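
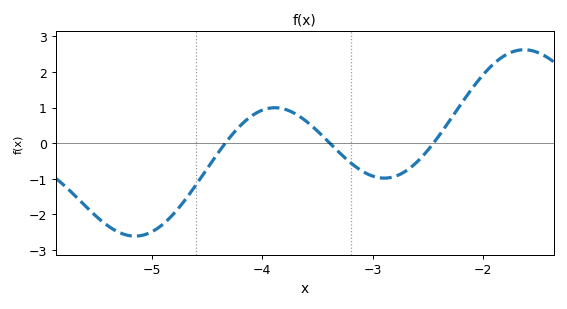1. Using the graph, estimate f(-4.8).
-1.97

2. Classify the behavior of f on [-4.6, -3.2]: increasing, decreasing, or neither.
neither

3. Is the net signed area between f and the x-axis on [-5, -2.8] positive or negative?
negative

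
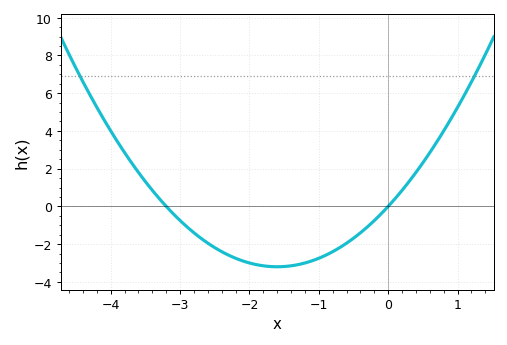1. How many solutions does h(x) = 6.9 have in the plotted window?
2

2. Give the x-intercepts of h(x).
-3.2, 0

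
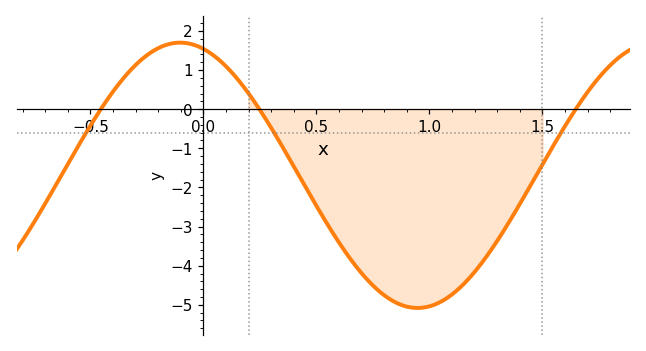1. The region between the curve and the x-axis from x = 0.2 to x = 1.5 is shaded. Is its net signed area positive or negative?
negative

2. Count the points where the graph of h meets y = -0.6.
3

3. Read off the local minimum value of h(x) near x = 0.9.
-5.08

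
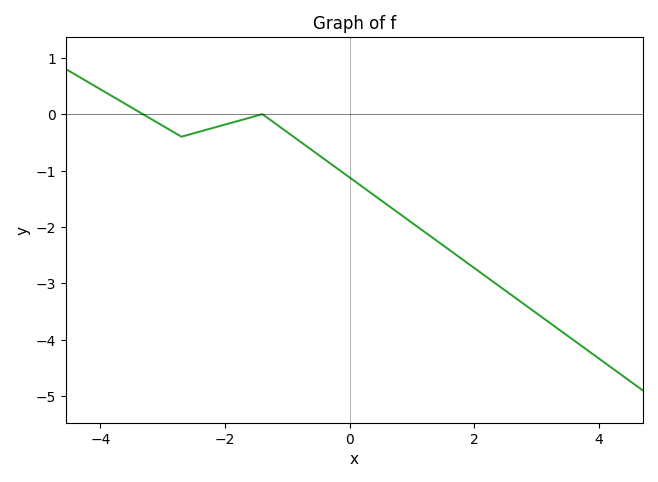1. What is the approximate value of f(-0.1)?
-1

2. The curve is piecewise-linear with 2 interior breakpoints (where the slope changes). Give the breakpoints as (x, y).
(-2.7, -0.4); (-1.4, 0)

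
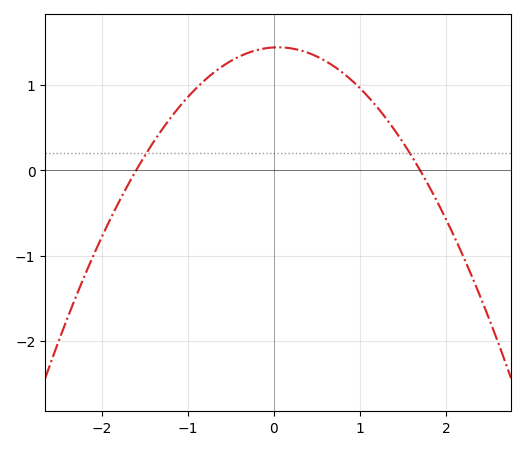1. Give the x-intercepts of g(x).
-1.6, 1.7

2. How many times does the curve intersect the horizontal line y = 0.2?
2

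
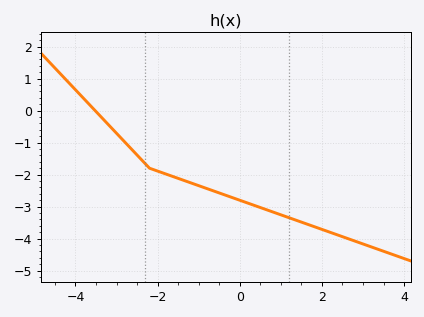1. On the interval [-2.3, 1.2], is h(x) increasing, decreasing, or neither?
decreasing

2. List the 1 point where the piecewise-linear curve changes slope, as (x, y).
(-2.2, -1.8)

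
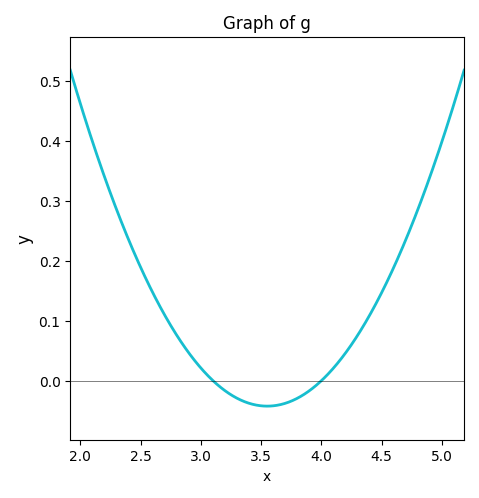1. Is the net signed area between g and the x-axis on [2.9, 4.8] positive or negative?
positive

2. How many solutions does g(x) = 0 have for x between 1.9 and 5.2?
2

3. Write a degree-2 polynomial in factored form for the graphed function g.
y = 0.21(x - 3.1)(x - 4)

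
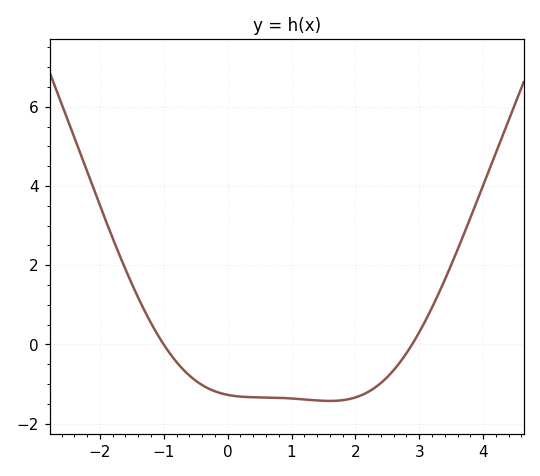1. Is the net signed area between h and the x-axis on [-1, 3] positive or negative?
negative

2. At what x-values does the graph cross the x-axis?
-1, 2.89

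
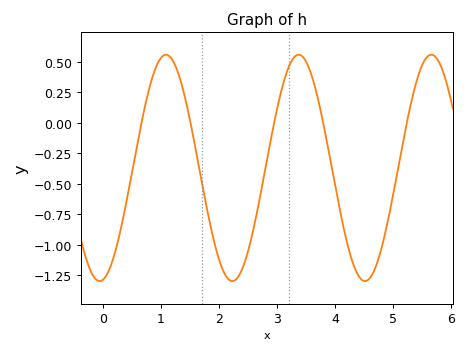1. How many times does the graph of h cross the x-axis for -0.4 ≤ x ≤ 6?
5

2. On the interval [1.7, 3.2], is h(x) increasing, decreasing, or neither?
neither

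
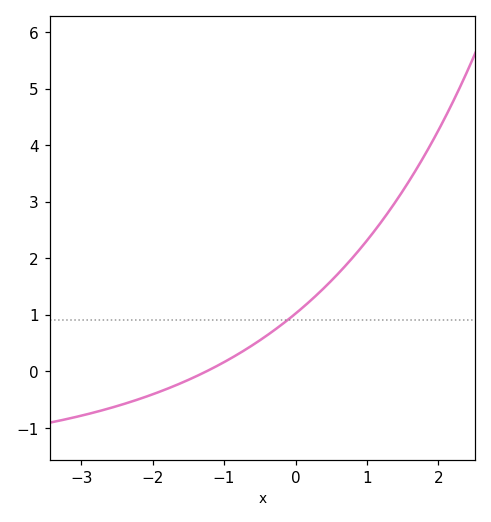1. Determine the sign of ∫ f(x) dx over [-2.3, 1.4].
positive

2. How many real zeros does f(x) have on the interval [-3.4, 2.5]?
1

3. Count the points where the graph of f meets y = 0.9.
1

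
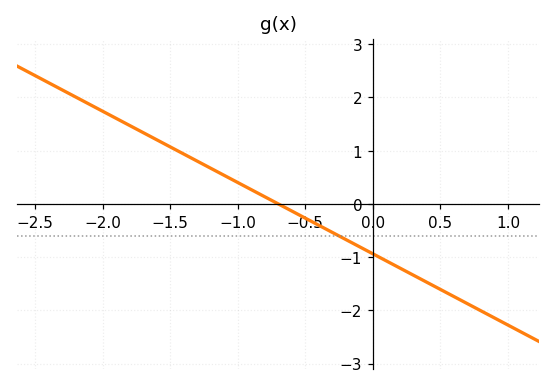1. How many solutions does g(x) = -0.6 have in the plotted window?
1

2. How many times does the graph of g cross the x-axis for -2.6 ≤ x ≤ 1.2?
1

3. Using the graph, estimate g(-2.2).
2.01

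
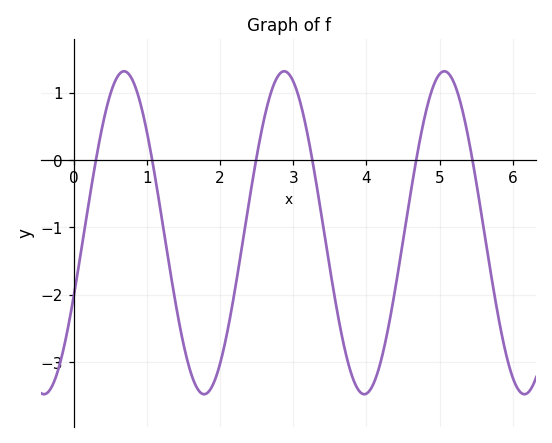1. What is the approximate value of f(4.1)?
-3.3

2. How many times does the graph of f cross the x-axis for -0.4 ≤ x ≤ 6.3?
6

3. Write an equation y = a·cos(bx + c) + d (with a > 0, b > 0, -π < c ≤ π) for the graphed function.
y = 2.4cos(2.9x - 2) - 1.08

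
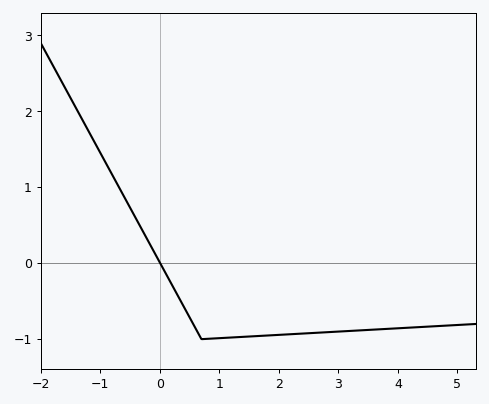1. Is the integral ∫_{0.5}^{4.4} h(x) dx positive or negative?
negative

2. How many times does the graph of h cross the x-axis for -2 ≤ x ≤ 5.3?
1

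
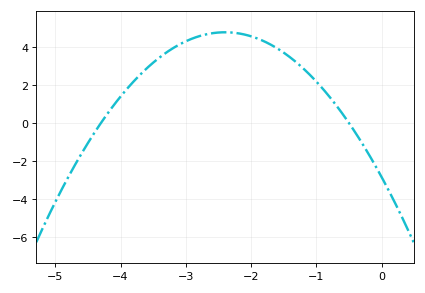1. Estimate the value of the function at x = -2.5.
4.75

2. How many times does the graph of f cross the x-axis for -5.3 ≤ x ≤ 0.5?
2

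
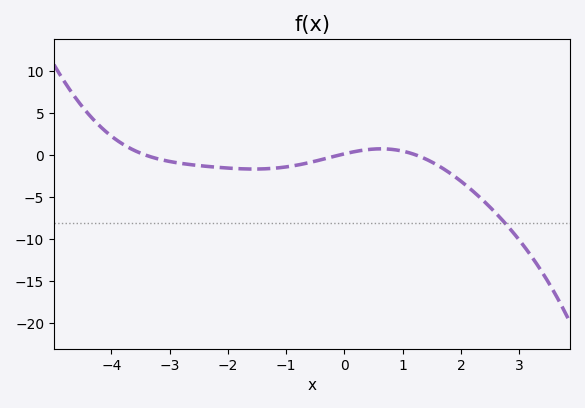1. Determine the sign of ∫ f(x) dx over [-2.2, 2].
negative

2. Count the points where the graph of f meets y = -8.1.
1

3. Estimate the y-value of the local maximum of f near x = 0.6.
1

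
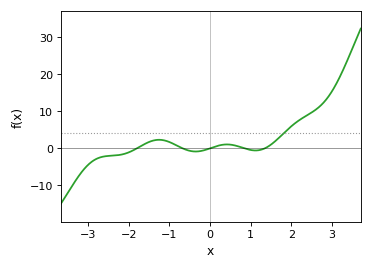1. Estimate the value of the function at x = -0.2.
-0.758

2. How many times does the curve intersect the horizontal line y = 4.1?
1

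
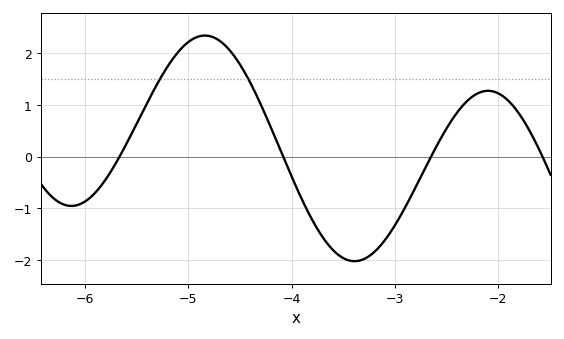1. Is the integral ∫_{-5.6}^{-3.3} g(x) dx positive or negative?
positive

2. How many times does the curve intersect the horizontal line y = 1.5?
2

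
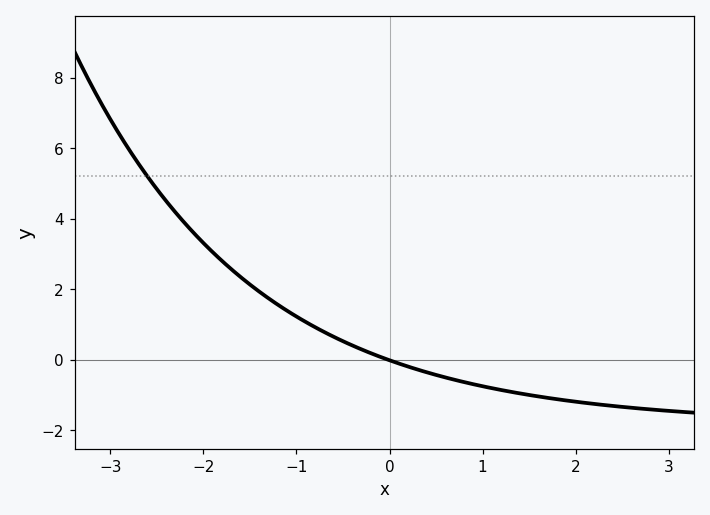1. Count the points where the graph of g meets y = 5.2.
1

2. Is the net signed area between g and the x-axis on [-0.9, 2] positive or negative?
negative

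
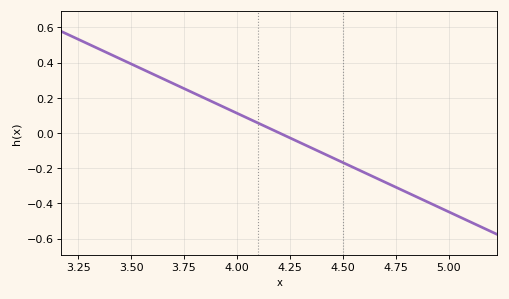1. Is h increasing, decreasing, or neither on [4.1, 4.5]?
decreasing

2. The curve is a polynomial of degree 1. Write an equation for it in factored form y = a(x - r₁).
y = -0.56(x - 4.2)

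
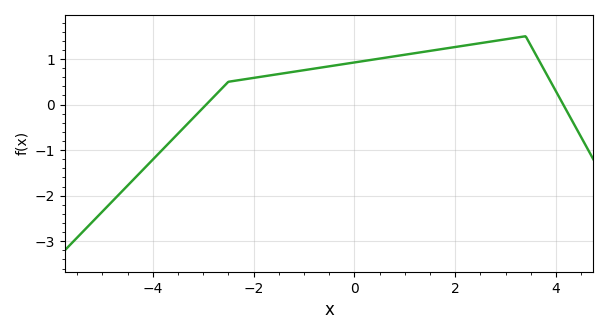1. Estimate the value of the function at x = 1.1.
1.11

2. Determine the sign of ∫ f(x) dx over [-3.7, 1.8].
positive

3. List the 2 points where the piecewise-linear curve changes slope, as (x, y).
(-2.5, 0.5); (3.4, 1.5)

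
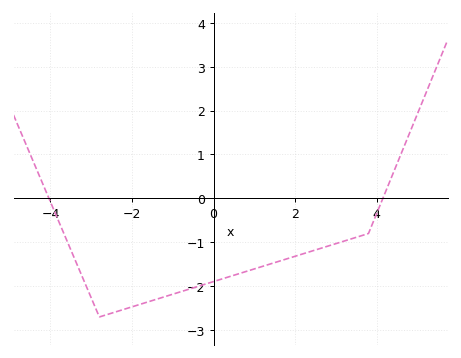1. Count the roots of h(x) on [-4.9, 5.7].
2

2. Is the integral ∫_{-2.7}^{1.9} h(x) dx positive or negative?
negative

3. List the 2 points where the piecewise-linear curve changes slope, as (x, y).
(-2.8, -2.7); (3.8, -0.8)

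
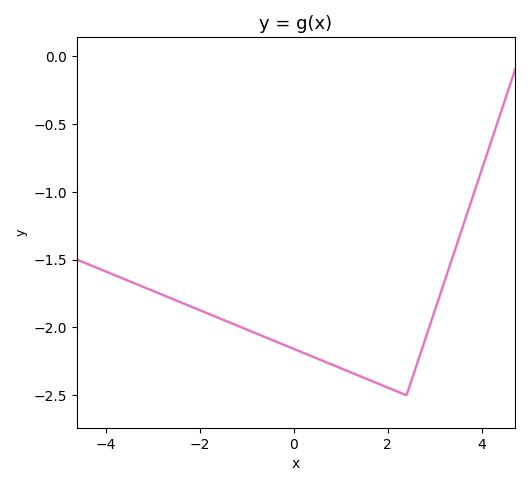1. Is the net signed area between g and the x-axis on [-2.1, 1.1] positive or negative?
negative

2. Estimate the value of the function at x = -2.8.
-1.76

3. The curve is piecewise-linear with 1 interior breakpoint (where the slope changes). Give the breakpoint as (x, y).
(2.4, -2.5)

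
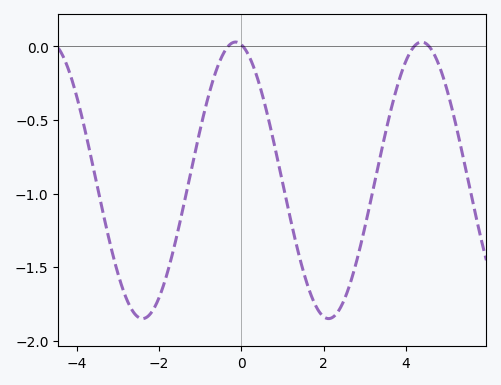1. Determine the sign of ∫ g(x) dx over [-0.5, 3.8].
negative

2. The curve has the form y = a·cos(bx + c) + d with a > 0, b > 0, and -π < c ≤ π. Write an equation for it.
y = 0.94cos(1.39x + 0.19) - 0.91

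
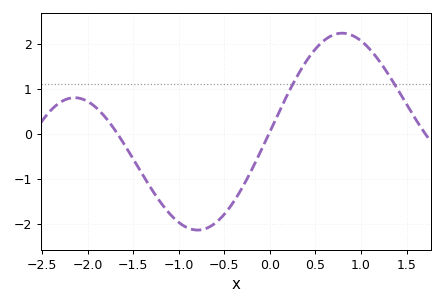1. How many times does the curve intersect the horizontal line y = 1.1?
2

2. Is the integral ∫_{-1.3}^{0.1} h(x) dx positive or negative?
negative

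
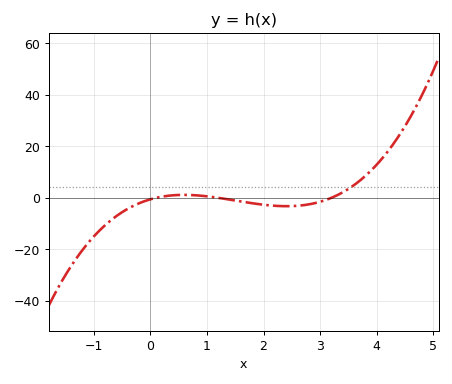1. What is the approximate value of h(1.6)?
-1.41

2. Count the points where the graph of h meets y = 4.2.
1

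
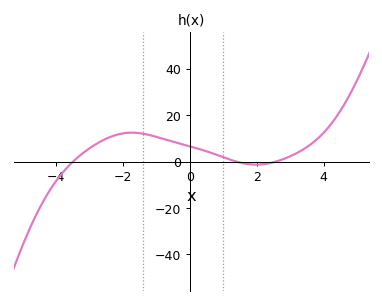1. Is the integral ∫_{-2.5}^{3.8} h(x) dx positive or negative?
positive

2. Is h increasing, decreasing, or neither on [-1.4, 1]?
decreasing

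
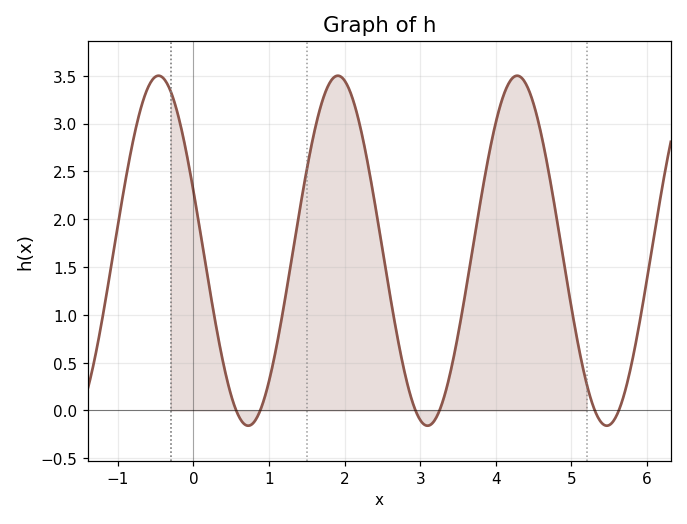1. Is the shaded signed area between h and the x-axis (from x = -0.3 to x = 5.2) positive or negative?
positive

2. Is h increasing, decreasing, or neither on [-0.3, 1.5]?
neither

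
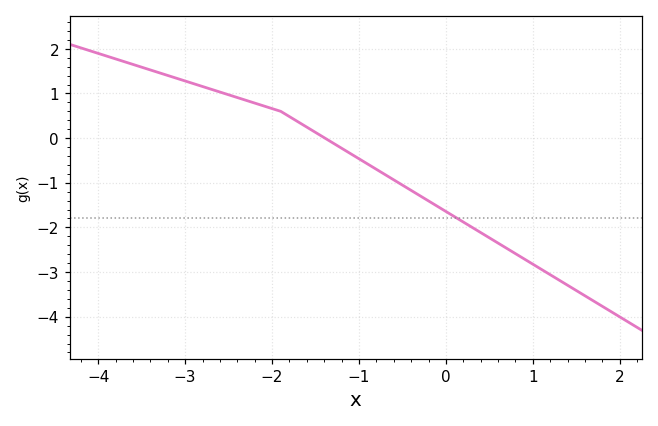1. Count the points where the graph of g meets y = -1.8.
1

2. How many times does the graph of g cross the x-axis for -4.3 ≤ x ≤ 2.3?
1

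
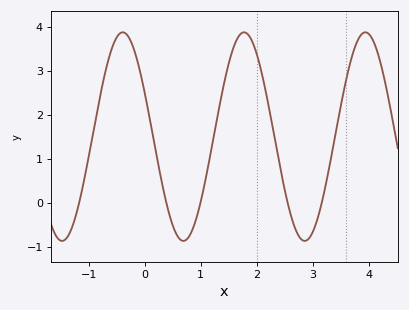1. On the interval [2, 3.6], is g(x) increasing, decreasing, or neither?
neither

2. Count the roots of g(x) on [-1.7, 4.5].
5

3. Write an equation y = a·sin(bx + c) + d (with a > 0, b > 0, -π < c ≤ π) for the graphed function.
y = 2.37sin(2.9x + 2.7) + 1.5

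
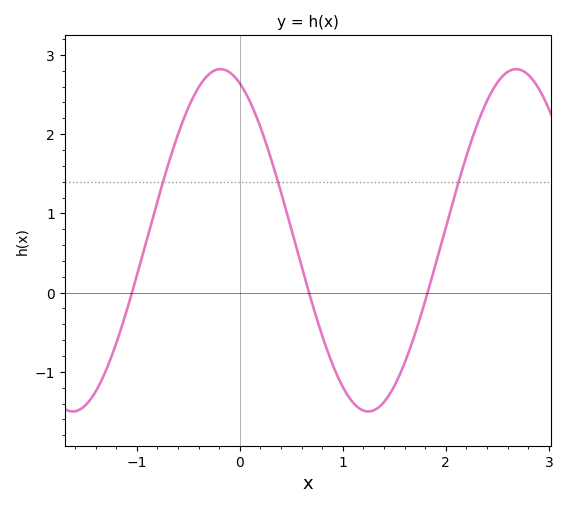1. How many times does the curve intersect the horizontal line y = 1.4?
3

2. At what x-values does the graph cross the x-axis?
-1.05, 0.672, 1.82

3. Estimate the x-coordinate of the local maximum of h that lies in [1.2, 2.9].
2.68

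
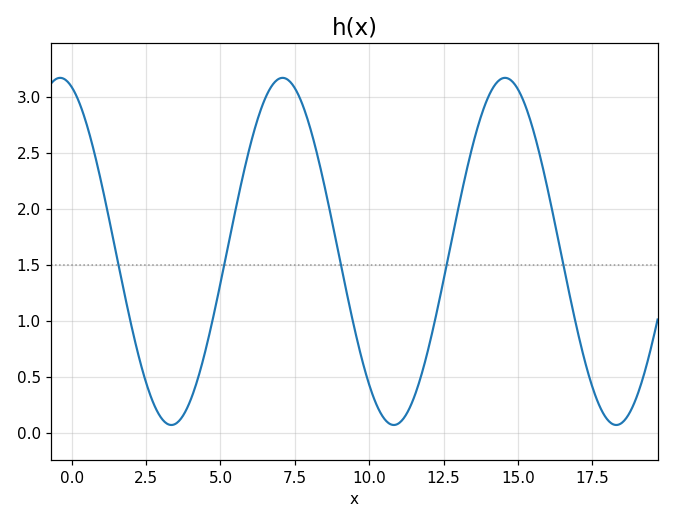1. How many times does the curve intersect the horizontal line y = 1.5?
5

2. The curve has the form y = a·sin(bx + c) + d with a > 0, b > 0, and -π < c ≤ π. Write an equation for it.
y = 1.55sin(0.84x + 1.9) + 1.62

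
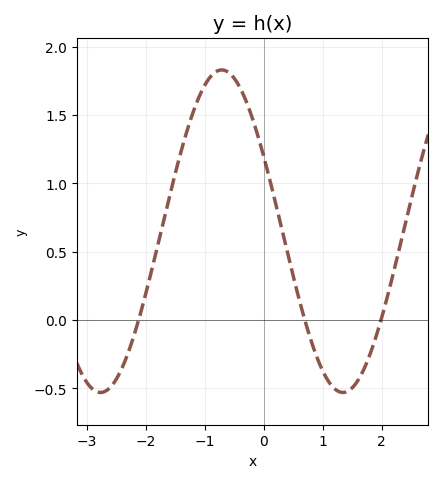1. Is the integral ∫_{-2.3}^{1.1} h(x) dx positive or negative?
positive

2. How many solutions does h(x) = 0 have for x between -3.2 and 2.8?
3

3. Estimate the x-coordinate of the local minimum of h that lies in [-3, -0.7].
-2.77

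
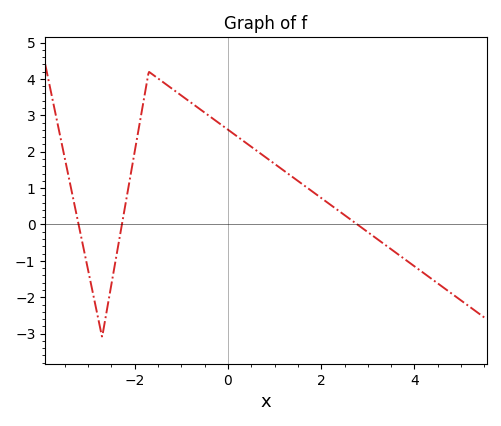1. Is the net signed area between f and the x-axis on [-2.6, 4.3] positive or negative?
positive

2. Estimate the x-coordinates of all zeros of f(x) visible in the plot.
-3.2, -2.28, 2.77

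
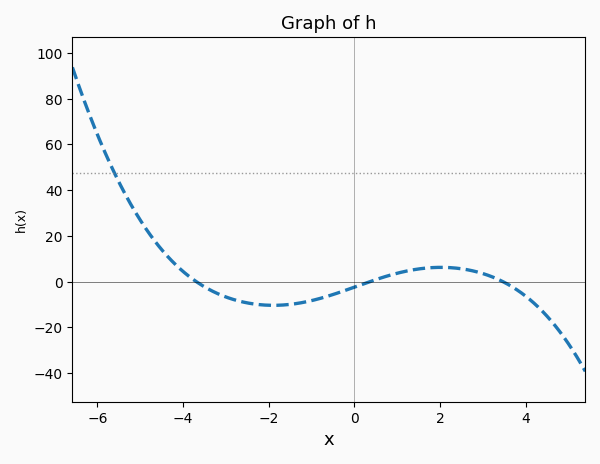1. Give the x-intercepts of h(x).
-3.69, 0.358, 3.47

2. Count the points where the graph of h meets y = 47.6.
1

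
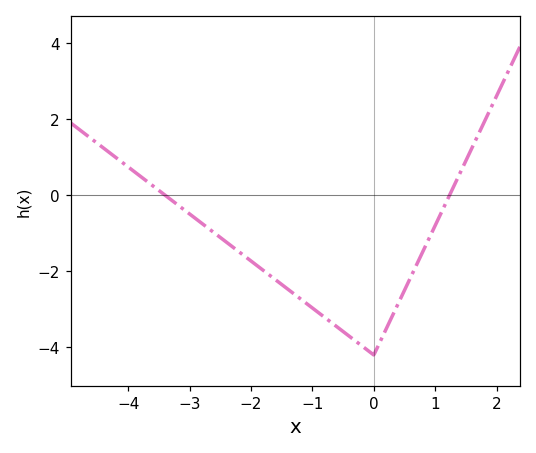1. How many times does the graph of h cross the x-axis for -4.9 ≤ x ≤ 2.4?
2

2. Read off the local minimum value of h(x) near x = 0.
-4.2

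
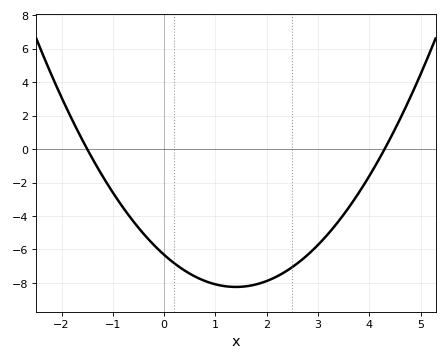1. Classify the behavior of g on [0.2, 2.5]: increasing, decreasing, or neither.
neither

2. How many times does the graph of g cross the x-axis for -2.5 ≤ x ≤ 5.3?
2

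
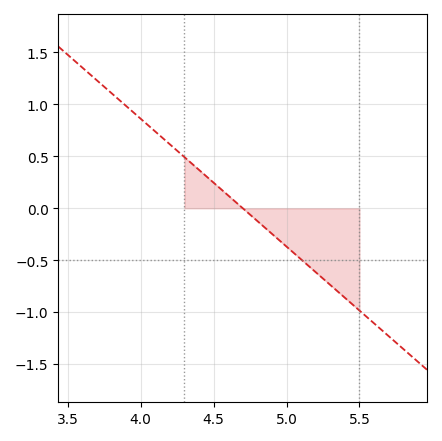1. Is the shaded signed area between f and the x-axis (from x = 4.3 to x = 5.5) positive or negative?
negative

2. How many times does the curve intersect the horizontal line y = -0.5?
1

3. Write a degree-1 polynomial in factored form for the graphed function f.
y = -1.23(x - 4.7)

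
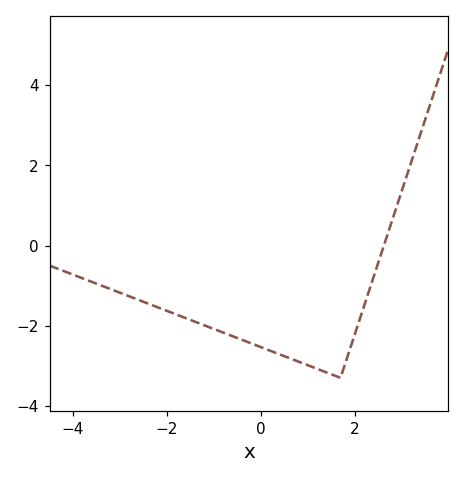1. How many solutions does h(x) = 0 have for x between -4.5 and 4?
1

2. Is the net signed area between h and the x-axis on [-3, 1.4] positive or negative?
negative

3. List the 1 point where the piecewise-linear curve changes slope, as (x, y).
(1.7, -3.3)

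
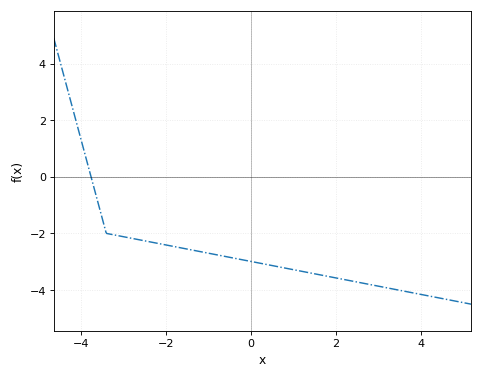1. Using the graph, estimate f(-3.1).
-2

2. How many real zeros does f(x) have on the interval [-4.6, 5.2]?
1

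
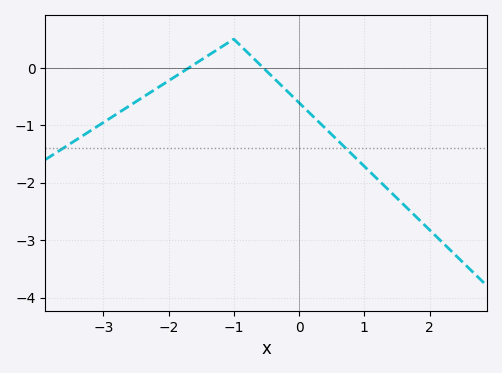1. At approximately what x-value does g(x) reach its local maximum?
-1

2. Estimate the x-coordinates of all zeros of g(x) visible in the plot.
-1.7, -0.5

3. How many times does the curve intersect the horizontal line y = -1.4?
2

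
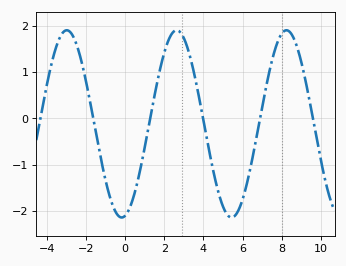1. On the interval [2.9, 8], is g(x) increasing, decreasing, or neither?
neither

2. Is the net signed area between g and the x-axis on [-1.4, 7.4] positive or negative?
negative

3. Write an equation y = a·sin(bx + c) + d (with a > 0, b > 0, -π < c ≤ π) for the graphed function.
y = 2.02sin(1.1x - 1.4) - 0.12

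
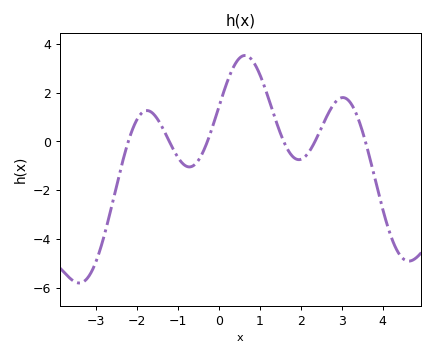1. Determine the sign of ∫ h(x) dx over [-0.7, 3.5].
positive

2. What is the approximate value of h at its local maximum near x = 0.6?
3.52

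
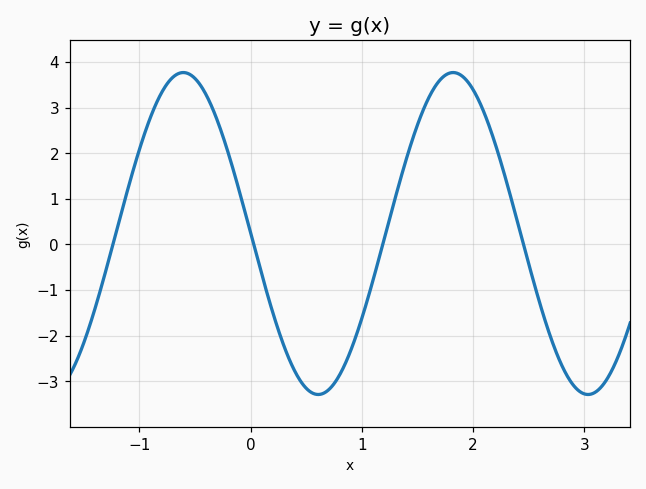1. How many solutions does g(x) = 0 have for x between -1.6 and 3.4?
4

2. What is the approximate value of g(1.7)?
3.6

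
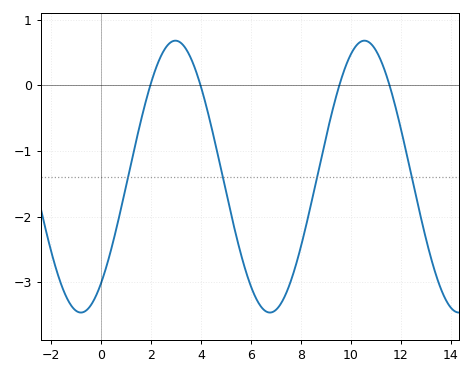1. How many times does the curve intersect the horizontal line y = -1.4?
4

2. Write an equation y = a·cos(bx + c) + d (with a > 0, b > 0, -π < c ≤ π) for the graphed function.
y = 2.07cos(0.83x - 2.5) - 1.39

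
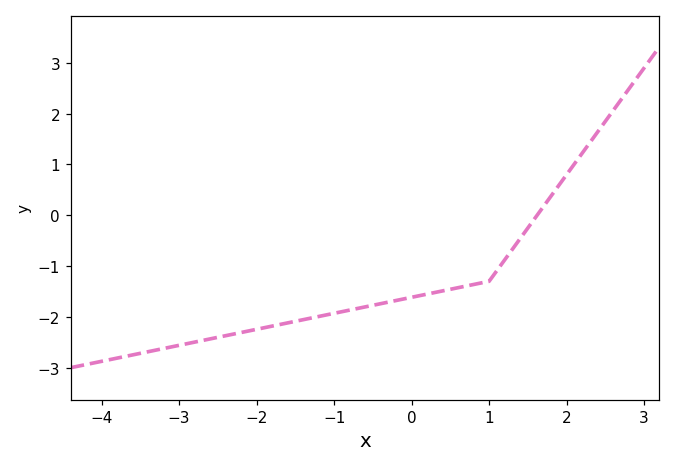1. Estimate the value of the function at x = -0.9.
-1.9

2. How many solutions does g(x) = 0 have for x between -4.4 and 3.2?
1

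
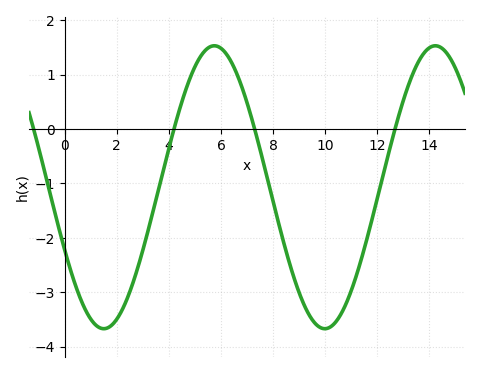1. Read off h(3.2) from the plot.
-1.9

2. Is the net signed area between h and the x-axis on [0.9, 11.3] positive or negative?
negative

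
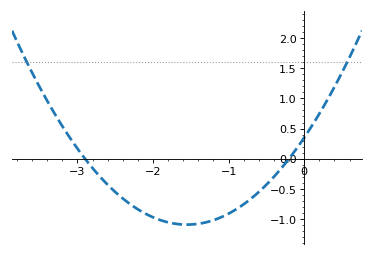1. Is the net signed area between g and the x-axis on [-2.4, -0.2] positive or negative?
negative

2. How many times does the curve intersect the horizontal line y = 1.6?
2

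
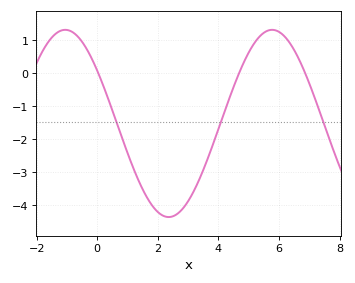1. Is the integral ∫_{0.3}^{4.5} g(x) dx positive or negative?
negative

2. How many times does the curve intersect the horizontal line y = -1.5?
3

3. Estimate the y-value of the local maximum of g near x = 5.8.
1.3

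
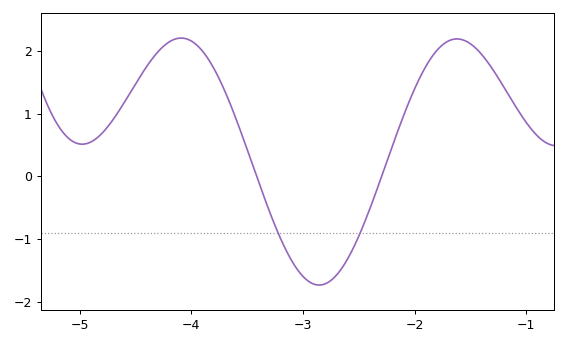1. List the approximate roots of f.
-3.42, -2.3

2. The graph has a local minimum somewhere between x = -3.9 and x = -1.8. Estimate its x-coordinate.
-2.86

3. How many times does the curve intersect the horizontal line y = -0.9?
2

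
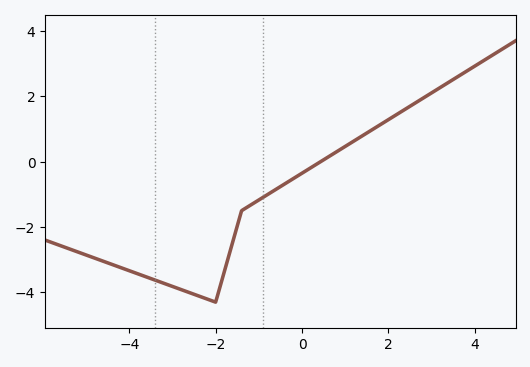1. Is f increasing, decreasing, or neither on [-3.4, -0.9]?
neither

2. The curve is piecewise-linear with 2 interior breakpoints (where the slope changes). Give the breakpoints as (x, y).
(-2, -4.3); (-1.4, -1.5)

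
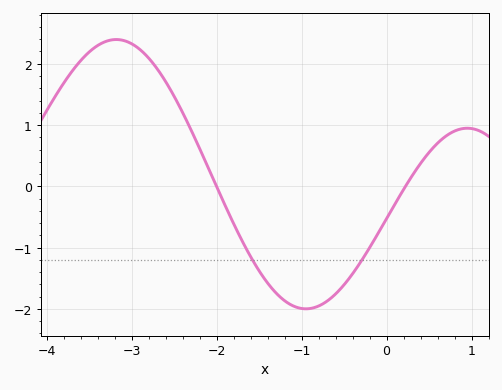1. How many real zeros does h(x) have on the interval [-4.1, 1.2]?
2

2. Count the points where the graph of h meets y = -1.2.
2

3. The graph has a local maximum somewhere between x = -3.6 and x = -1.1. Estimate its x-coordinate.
-3.2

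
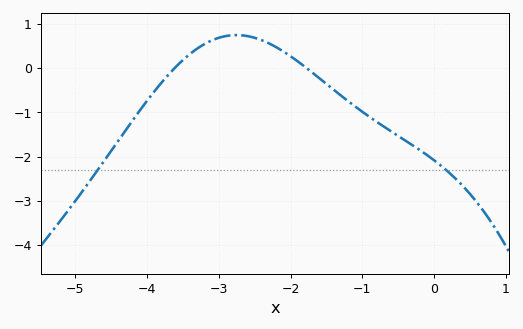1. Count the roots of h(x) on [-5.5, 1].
2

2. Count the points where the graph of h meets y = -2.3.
2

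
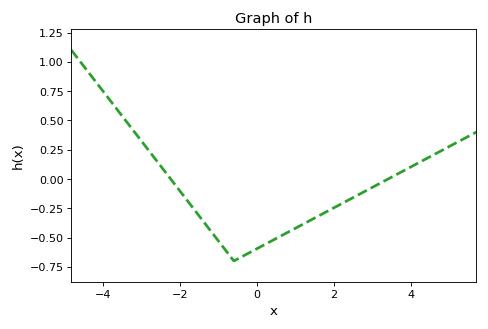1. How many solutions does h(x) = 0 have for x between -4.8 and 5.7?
2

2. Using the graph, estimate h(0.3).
-0.55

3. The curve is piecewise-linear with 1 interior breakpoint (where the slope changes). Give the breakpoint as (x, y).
(-0.6, -0.7)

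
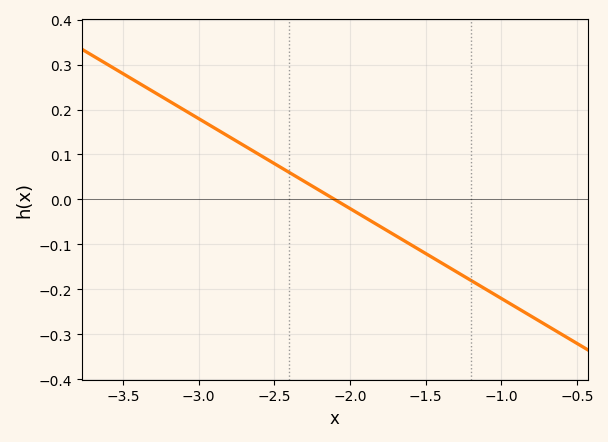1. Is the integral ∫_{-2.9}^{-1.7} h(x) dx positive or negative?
positive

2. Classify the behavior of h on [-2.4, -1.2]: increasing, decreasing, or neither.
decreasing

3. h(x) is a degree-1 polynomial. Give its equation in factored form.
y = -0.2(x + 2.1)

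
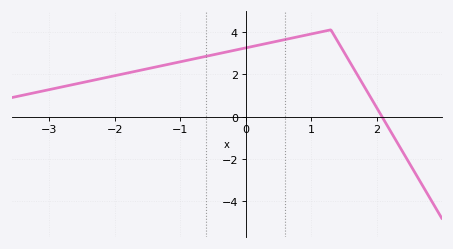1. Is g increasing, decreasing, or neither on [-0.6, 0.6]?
increasing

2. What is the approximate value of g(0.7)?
3.8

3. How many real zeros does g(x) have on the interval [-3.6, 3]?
1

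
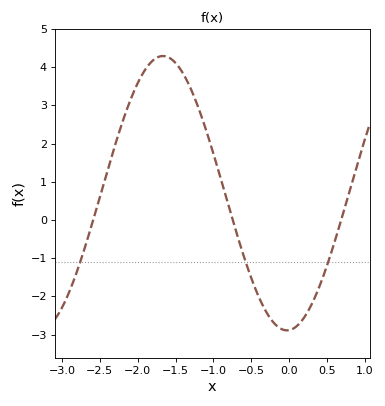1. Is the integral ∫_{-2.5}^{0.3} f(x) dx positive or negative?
positive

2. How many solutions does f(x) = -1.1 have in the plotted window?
3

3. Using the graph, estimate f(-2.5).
0.6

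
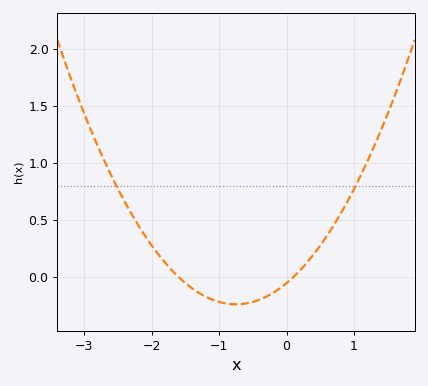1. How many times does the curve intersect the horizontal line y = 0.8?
2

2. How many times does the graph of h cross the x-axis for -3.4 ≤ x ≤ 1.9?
2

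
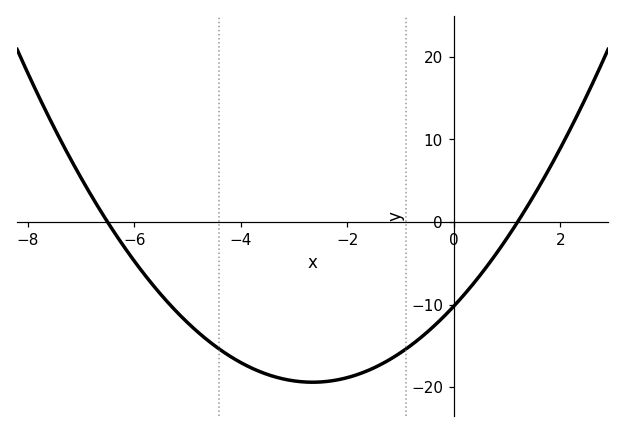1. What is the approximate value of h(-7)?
5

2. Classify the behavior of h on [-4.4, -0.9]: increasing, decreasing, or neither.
neither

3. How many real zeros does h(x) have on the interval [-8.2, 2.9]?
2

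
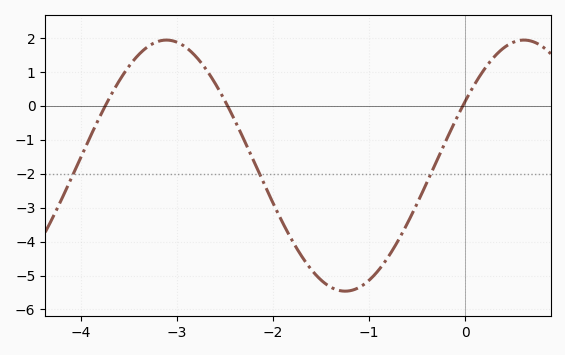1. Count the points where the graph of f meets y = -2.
3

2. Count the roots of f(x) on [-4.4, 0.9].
3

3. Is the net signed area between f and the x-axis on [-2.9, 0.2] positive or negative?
negative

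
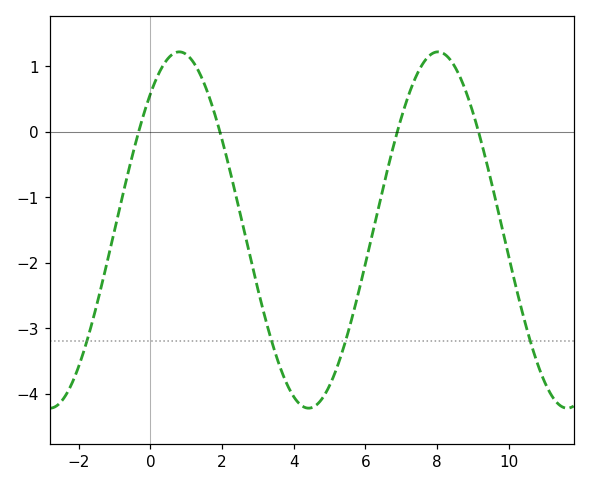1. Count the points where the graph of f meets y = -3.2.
4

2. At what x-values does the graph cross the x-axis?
-0.4, 2, 6.8, 9.2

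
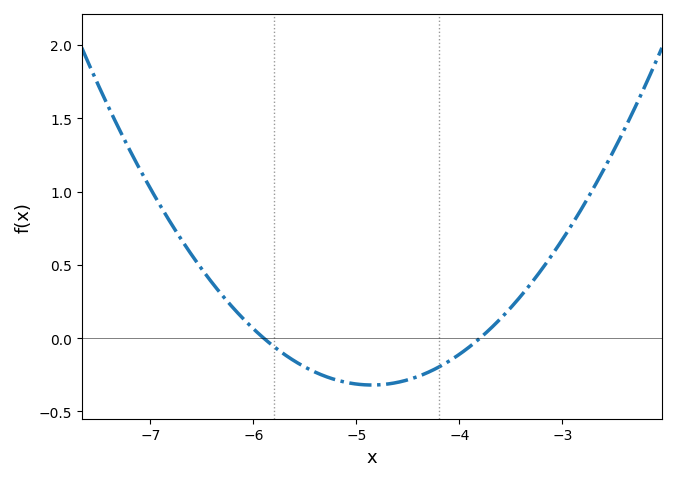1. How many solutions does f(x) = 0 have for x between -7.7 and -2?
2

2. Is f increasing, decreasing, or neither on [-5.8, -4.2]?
neither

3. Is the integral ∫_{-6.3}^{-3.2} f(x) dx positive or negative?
negative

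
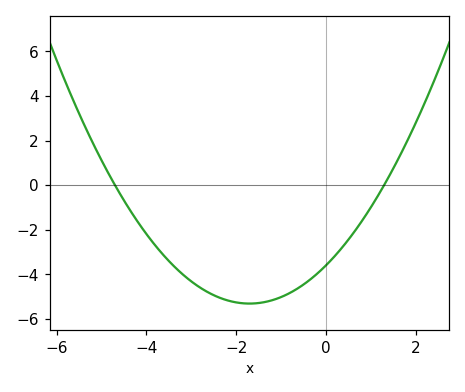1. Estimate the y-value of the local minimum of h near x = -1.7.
-5.31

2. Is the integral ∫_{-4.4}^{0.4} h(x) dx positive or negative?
negative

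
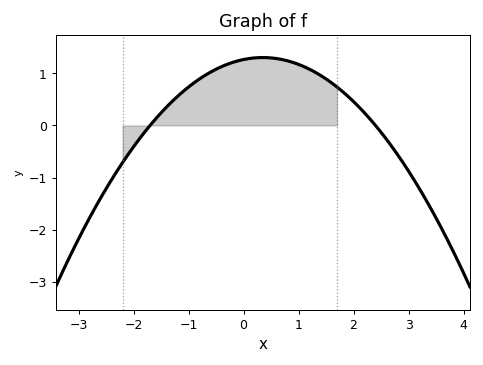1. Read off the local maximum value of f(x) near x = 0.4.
1.3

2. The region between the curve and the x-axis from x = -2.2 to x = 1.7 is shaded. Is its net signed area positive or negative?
positive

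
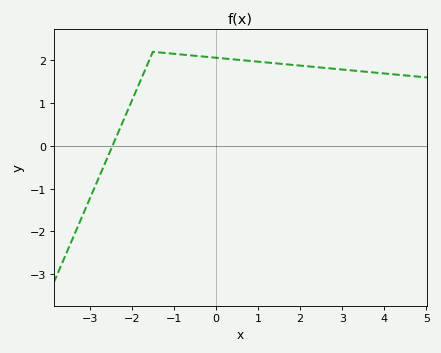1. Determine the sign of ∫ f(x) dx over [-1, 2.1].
positive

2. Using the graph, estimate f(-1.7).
1.7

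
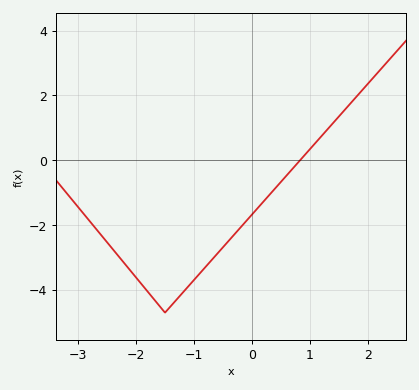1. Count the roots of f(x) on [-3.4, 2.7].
1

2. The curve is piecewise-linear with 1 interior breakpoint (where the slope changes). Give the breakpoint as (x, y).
(-1.5, -4.7)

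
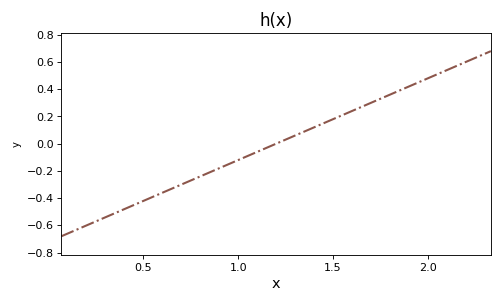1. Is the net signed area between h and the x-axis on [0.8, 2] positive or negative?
positive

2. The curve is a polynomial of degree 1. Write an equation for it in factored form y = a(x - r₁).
y = 0.6(x - 1.2)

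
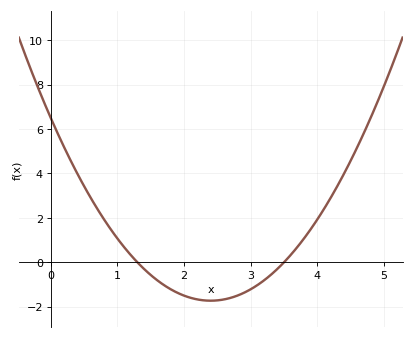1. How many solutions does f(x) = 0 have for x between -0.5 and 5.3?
2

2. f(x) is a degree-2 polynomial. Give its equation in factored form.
y = 1.43(x - 1.3)(x - 3.5)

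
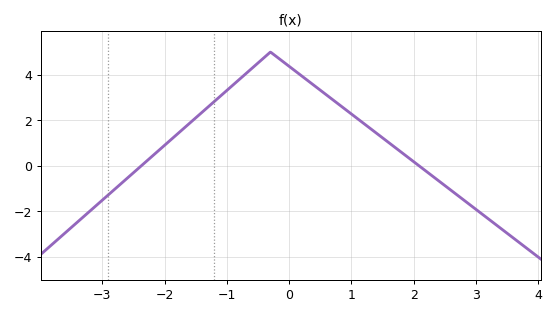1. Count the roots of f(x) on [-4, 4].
2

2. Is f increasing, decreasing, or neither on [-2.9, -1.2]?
increasing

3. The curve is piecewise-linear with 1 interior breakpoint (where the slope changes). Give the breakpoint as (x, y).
(-0.3, 5)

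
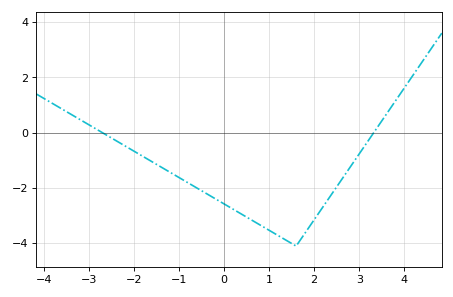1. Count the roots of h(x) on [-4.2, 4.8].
2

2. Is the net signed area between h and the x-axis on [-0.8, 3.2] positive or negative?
negative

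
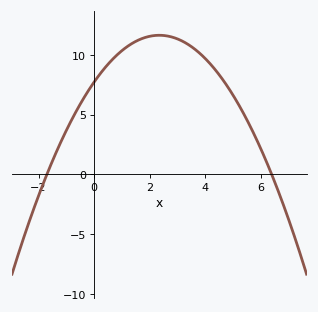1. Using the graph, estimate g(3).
11.3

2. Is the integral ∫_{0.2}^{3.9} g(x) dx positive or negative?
positive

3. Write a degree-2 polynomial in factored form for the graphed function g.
y = -0.71(x + 1.7)(x - 6.4)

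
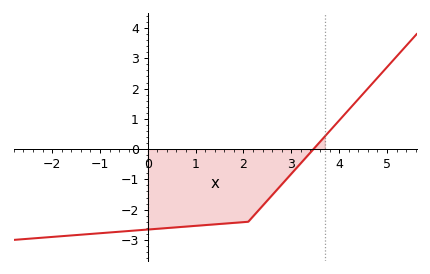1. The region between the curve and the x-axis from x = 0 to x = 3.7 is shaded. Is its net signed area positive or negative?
negative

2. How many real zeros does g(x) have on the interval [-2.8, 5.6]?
1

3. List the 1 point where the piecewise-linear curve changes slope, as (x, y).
(2.1, -2.4)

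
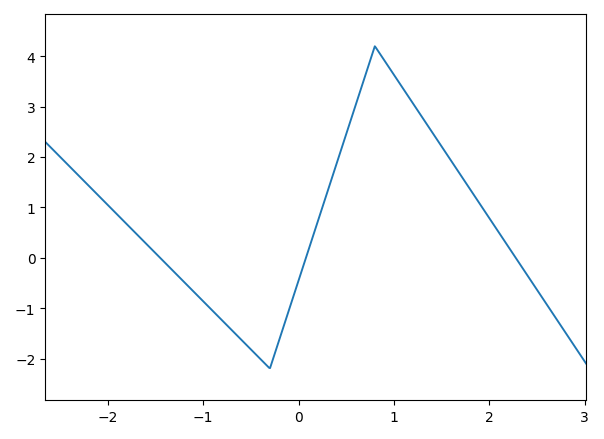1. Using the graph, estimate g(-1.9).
0.9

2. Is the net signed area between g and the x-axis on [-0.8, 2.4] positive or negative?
positive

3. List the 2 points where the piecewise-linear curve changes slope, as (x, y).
(-0.3, -2.2); (0.8, 4.2)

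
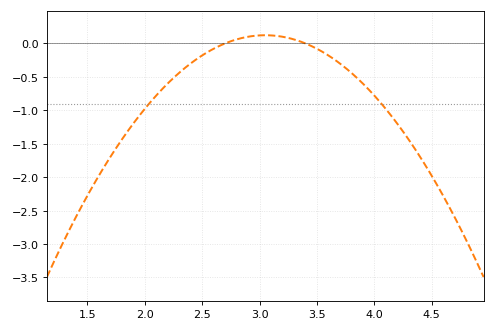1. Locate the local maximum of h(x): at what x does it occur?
3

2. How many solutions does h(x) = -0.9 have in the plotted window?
2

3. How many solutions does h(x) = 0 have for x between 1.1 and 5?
2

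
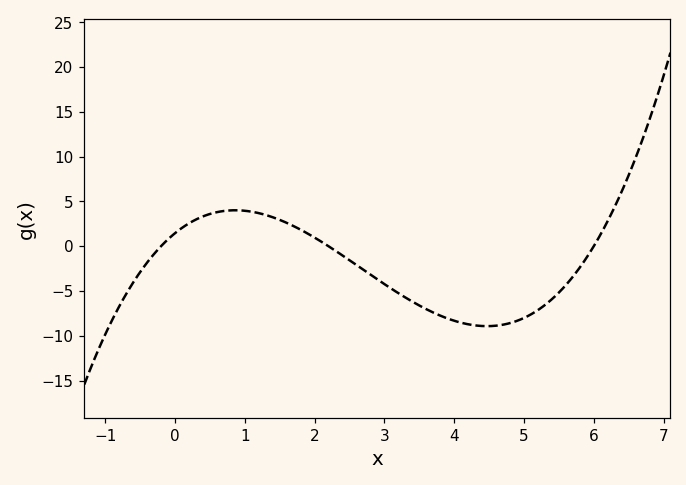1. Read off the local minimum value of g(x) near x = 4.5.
-8.92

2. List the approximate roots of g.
-0.2, 2.2, 6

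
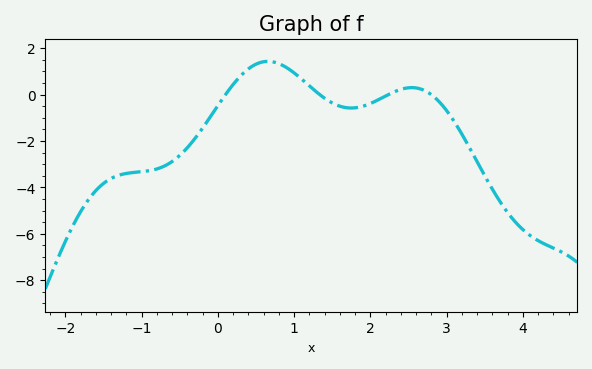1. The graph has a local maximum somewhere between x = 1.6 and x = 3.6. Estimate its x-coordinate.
2.5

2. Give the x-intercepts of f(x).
0.1, 1.3, 2.2, 2.8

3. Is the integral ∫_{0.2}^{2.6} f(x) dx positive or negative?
positive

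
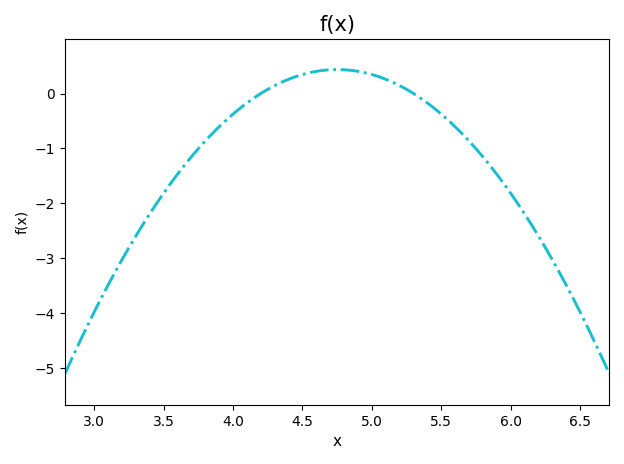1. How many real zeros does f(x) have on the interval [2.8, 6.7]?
2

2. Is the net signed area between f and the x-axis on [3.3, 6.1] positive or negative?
negative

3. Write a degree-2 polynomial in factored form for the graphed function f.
y = -1.44(x - 4.2)(x - 5.3)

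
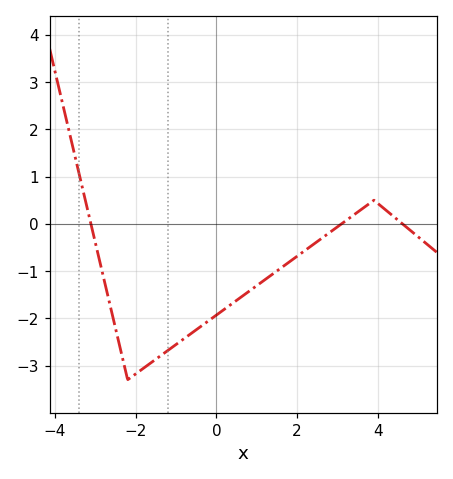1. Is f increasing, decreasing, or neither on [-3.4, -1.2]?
neither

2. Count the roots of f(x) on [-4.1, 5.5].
3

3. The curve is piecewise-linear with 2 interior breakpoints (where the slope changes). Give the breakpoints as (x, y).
(-2.2, -3.3); (3.9, 0.5)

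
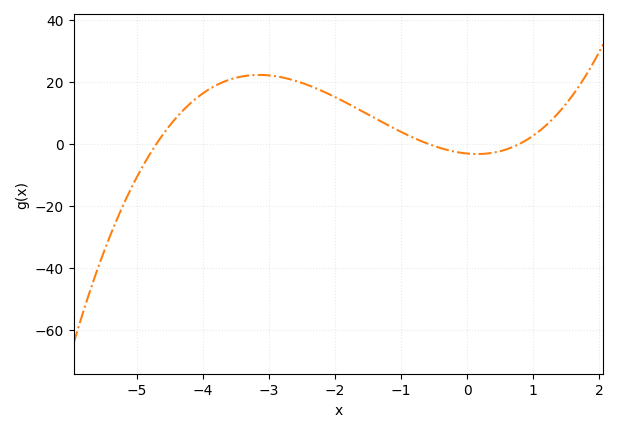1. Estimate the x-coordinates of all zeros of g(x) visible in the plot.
-4.8, -0.6, 0.8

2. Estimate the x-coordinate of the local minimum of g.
0.2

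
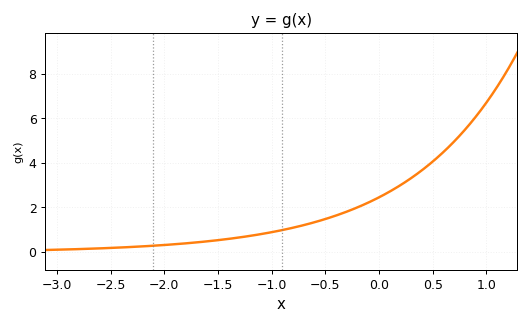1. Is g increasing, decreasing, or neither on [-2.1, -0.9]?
increasing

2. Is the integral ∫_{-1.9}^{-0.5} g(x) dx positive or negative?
positive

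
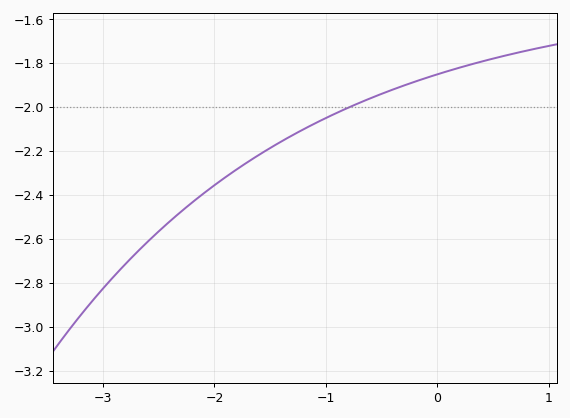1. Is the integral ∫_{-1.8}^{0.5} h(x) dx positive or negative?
negative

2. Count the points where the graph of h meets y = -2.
1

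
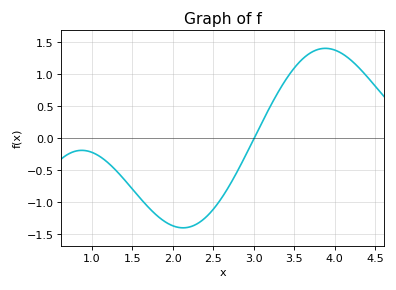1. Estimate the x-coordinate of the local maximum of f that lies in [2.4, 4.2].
3.88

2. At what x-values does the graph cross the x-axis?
3.01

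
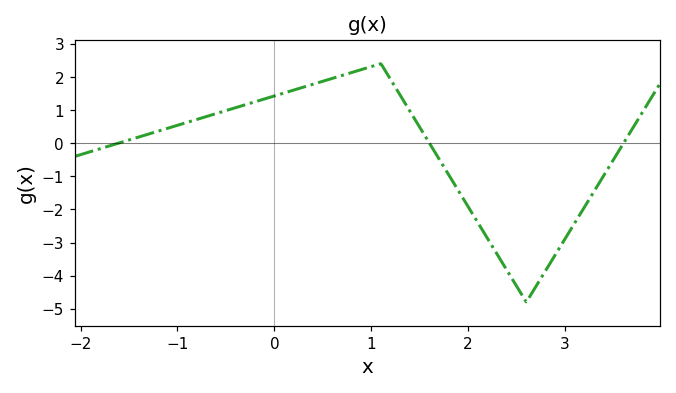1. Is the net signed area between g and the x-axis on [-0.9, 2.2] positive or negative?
positive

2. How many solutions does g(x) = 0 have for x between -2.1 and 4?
3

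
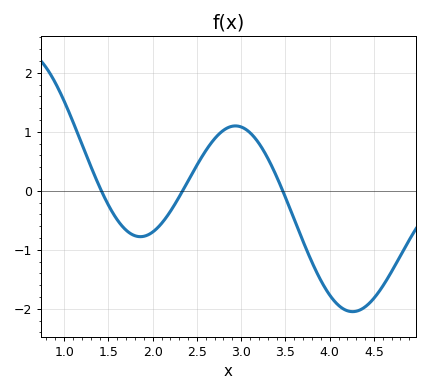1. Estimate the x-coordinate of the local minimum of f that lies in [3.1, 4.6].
4.3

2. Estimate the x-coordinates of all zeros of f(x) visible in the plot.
1.4, 2.3, 3.5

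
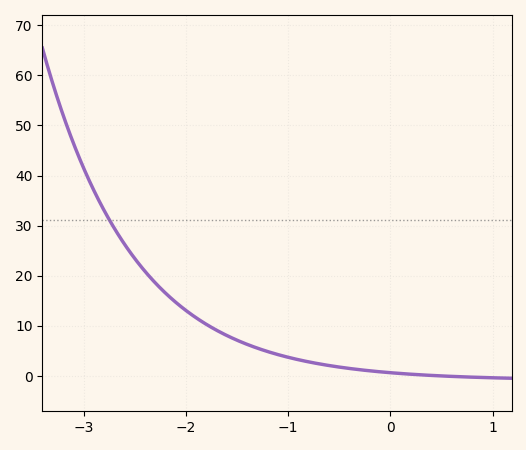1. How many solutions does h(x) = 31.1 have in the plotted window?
1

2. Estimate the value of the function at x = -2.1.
14.7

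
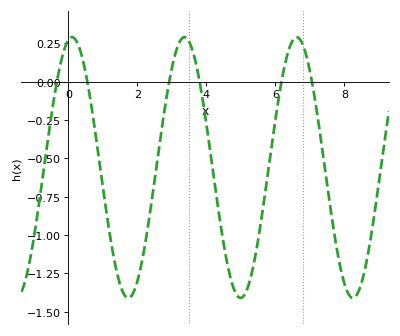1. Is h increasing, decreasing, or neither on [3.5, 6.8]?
neither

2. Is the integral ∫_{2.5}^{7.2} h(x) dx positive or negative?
negative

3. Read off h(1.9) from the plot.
-1.36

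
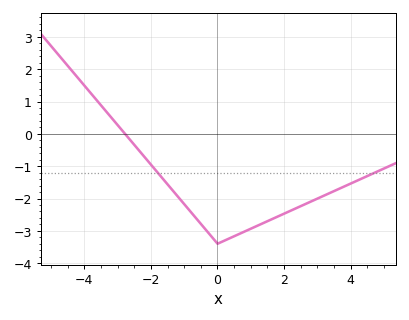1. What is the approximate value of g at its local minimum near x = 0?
-3.4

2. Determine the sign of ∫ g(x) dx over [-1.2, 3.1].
negative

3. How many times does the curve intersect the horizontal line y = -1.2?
2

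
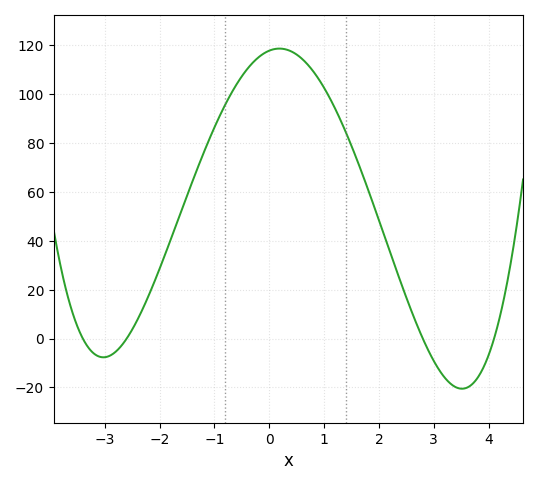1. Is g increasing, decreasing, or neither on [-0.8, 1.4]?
neither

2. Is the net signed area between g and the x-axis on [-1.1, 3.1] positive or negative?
positive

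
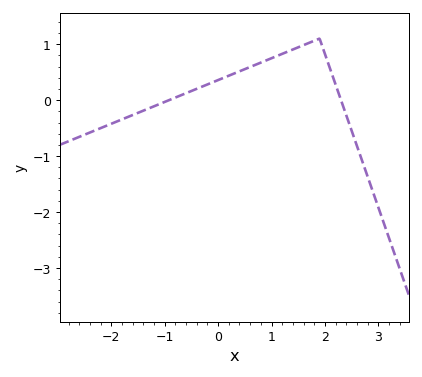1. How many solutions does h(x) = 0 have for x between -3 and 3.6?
2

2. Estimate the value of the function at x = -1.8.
-0.344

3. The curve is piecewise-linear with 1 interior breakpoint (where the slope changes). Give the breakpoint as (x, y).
(1.9, 1.1)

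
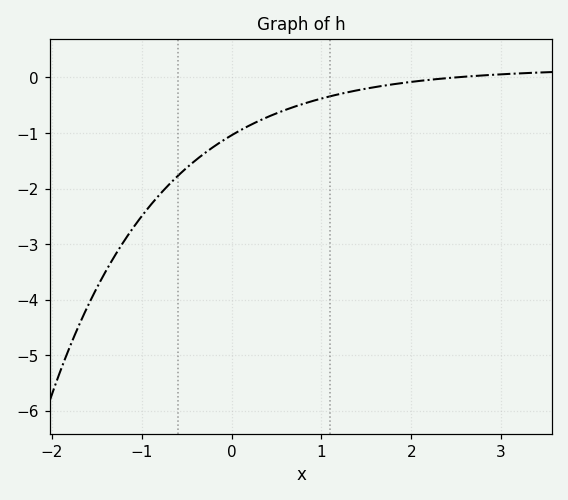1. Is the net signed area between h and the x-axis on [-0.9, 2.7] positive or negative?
negative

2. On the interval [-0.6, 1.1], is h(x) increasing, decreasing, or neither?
increasing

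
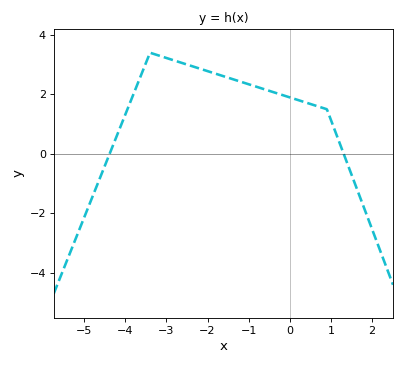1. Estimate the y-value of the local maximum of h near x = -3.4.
3.4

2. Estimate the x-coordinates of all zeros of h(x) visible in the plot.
-4.4, 1.4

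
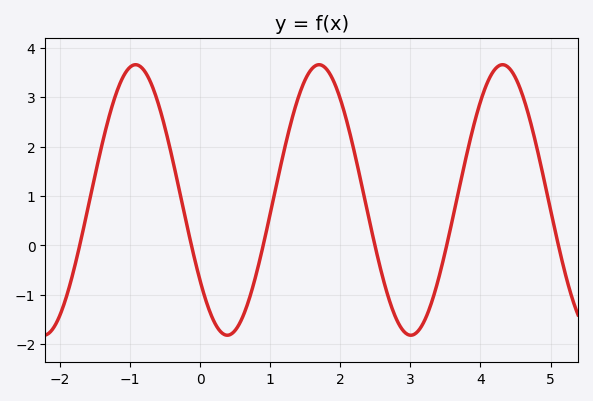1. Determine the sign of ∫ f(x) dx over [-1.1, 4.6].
positive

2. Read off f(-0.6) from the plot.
2.89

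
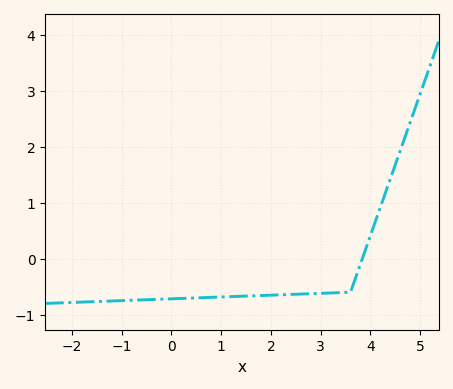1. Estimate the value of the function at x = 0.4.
-0.7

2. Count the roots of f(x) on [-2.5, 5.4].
1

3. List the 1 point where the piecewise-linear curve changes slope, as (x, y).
(3.6, -0.6)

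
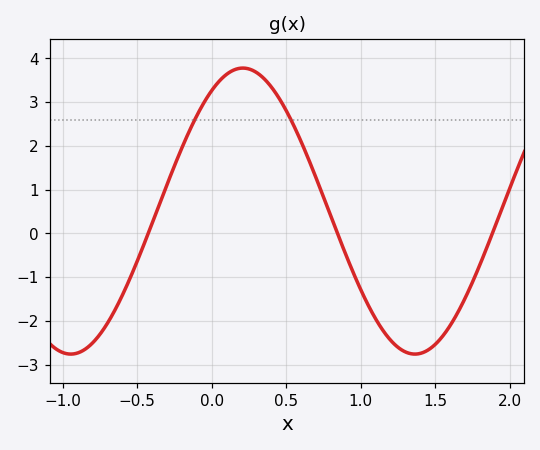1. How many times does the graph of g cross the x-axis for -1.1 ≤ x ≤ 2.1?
3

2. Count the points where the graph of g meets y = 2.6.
2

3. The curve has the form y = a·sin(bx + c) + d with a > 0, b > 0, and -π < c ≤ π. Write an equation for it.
y = 3.27sin(2.7x + 1) + 0.51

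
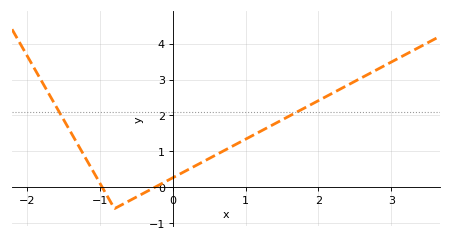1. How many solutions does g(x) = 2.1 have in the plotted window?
2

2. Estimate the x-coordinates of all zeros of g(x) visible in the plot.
-0.969, -0.242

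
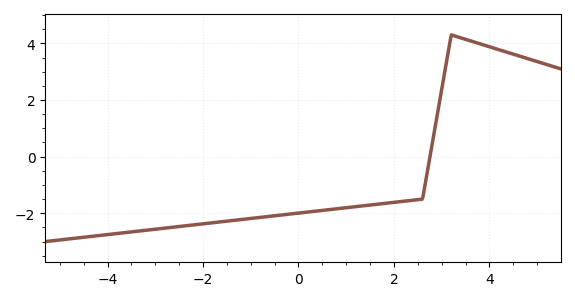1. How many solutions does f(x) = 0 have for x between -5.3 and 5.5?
1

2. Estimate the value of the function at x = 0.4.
-1.92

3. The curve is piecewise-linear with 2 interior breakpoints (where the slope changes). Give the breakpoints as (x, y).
(2.6, -1.5); (3.2, 4.3)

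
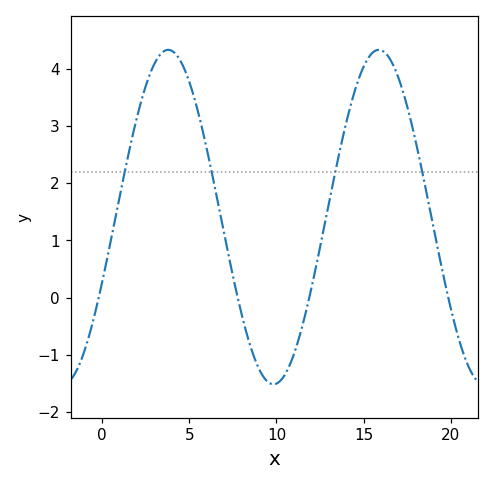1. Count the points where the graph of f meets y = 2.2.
4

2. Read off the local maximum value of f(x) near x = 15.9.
4.34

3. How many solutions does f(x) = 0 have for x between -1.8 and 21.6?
4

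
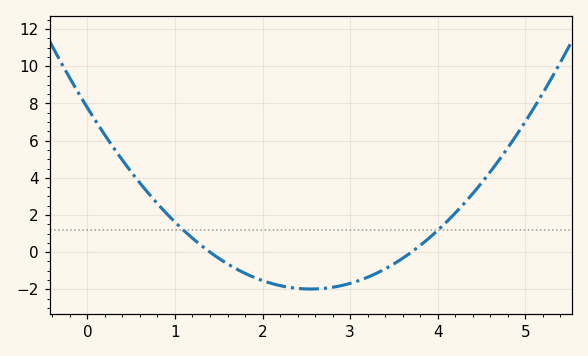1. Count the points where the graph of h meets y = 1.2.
2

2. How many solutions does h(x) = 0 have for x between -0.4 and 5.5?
2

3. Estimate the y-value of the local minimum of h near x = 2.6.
-1.98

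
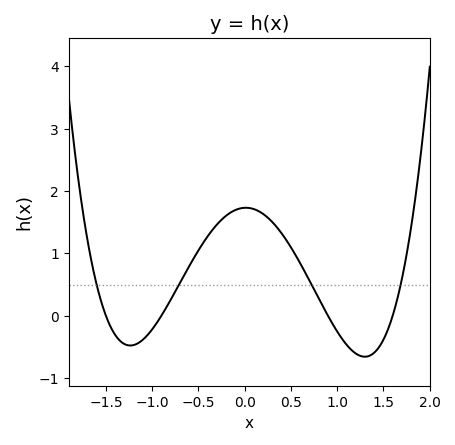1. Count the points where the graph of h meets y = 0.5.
4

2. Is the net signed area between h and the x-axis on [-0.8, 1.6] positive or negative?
positive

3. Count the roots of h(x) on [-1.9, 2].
4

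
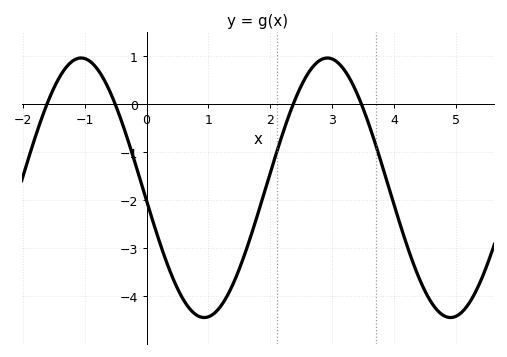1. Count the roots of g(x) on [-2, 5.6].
4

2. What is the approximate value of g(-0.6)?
0.286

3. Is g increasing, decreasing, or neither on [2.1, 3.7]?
neither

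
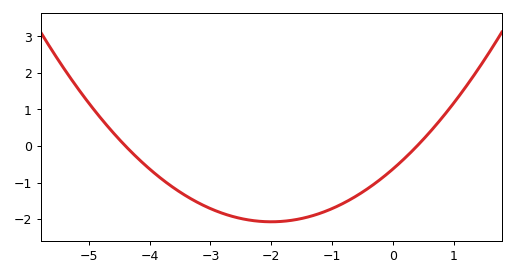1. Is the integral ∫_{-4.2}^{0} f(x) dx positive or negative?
negative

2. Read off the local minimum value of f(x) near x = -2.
-2.1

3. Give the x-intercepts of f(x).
-4.4, 0.4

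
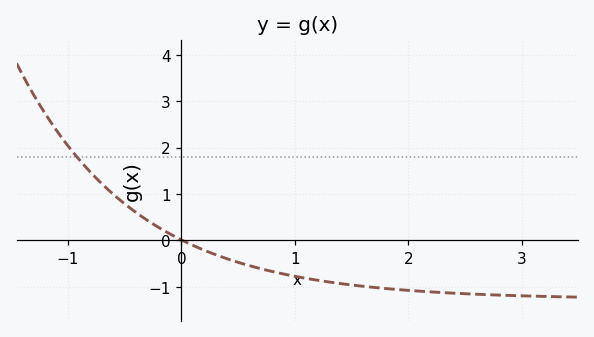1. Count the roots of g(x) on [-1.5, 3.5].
1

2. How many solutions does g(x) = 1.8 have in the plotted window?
1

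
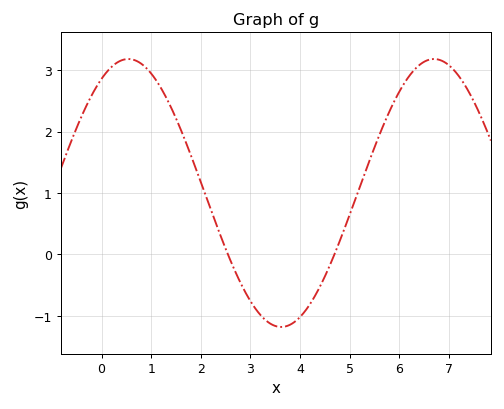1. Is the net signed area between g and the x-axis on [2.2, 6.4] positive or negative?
positive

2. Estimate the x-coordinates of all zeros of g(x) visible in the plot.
2.6, 4.6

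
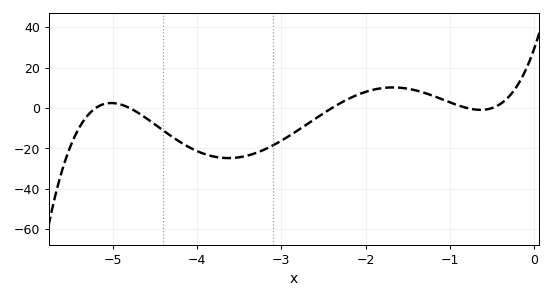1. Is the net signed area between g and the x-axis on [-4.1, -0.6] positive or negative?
negative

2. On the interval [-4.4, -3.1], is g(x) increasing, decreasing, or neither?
neither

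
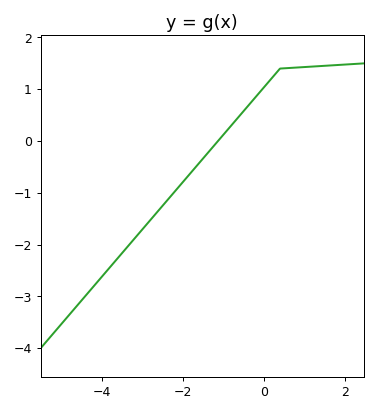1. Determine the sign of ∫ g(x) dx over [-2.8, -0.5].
negative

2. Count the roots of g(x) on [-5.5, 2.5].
1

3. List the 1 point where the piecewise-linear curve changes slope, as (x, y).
(0.4, 1.4)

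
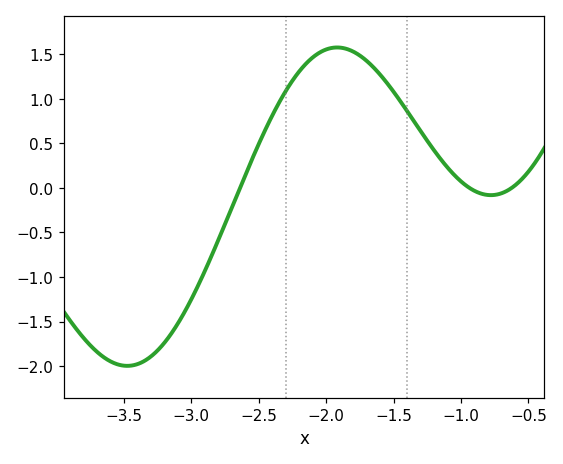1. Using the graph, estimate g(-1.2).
0.422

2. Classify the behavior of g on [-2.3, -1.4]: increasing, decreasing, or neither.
neither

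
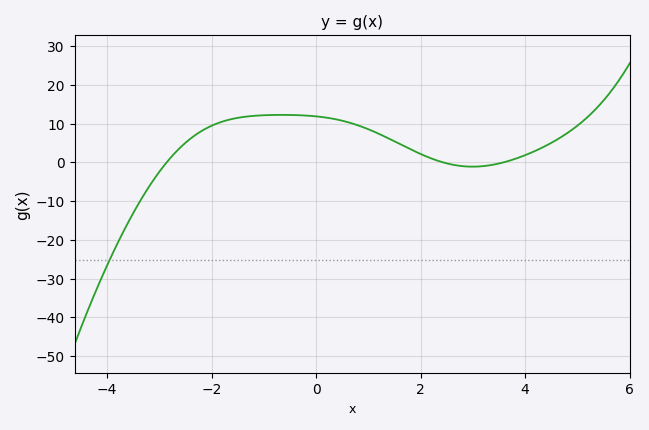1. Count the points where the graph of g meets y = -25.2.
1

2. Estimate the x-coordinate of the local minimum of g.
2.99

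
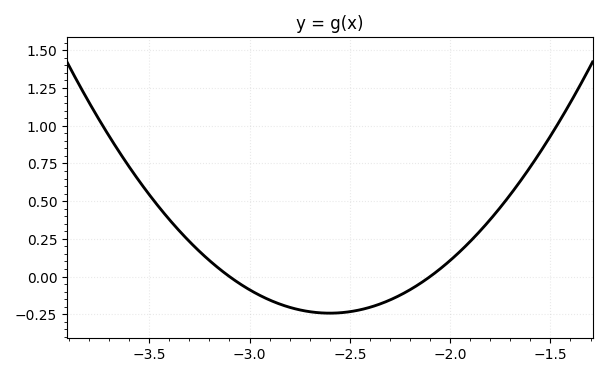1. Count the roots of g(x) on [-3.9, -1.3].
2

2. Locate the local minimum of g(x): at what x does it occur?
-2.6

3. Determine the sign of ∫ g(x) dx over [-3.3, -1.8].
negative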